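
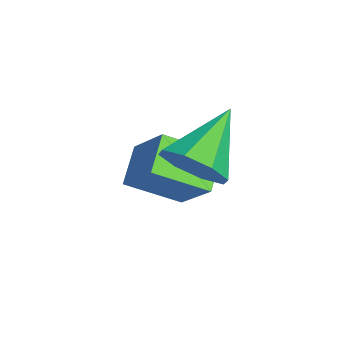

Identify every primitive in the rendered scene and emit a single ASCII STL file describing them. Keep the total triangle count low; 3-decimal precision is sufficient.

solid 
facet normal -0.473 -0.474 -0.743
outer loop
vertex -3.926 0.875 0.876
vertex -4.154 2.459 0.009
vertex -2.766 0.699 0.25
endloop
endfacet
facet normal 0.125 -0.870 0.476
outer loop
vertex -1.886 1.581 1.631
vertex -3.926 0.875 0.876
vertex -2.766 0.699 0.25
endloop
endfacet
facet normal -0.473 -0.474 -0.743
outer loop
vertex -2.766 0.699 0.25
vertex -4.154 2.459 0.009
vertex -2.994 2.283 -0.617
endloop
endfacet
facet normal 0.872 -0.132 -0.471
outer loop
vertex -2.994 2.283 -0.617
vertex -1.886 1.581 1.631
vertex -2.766 0.699 0.25
endloop
endfacet
facet normal -0.872 0.132 0.471
outer loop
vertex -3.926 0.875 0.876
vertex -3.274 3.341 1.39
vertex -4.154 2.459 0.009
endloop
endfacet
facet normal 0.125 -0.870 0.476
outer loop
vertex -3.046 1.757 2.257
vertex -3.926 0.875 0.876
vertex -1.886 1.581 1.631
endloop
endfacet
facet normal -0.872 0.132 0.471
outer loop
vertex -3.046 1.757 2.257
vertex -3.274 3.341 1.39
vertex -3.926 0.875 0.876
endloop
endfacet
facet normal -0.125 0.870 -0.476
outer loop
vertex -4.154 2.459 0.009
vertex -3.274 3.341 1.39
vertex -2.994 2.283 -0.617
endloop
endfacet
facet normal 0.872 -0.132 -0.471
outer loop
vertex -2.114 3.165 0.764
vertex -1.886 1.581 1.631
vertex -2.994 2.283 -0.617
endloop
endfacet
facet normal -0.125 0.870 -0.476
outer loop
vertex -2.994 2.283 -0.617
vertex -3.274 3.341 1.39
vertex -2.114 3.165 0.764
endloop
endfacet
facet normal 0.473 0.474 0.743
outer loop
vertex -2.114 3.165 0.764
vertex -3.046 1.757 2.257
vertex -1.886 1.581 1.631
endloop
endfacet
facet normal 0.473 0.474 0.743
outer loop
vertex -3.274 3.341 1.39
vertex -3.046 1.757 2.257
vertex -2.114 3.165 0.764
endloop
endfacet
facet normal 0.773 -0.388 -0.501
outer loop
vertex -0.492 2.602 3.674
vertex -0.986 2.778 2.776
vertex -0.328 3.32 3.372
endloop
endfacet
facet normal 0.228 0.333 0.915
outer loop
vertex -0.492 2.602 3.674
vertex -0.328 3.32 3.372
vertex -2.634 3.602 3.844
endloop
endfacet
facet normal 0.773 -0.387 -0.502
outer loop
vertex -0.328 3.32 3.372
vertex -0.986 2.778 2.776
vertex -0.55 3.721 2.721
endloop
endfacet
facet normal 0.200 0.863 0.463
outer loop
vertex -0.328 3.32 3.372
vertex -0.55 3.721 2.721
vertex -2.634 3.602 3.844
endloop
endfacet
facet normal 0.774 -0.387 -0.501
outer loop
vertex -0.55 3.721 2.721
vertex -0.986 2.778 2.776
vertex -1.027 3.569 2.102
endloop
endfacet
facet normal -0.131 0.981 -0.140
outer loop
vertex -0.55 3.721 2.721
vertex -1.027 3.569 2.102
vertex -2.634 3.602 3.844
endloop
endfacet
facet normal 0.774 -0.387 -0.501
outer loop
vertex -1.027 3.569 2.102
vertex -0.986 2.778 2.776
vertex -1.48 2.954 1.878
endloop
endfacet
facet normal -0.572 0.618 -0.539
outer loop
vertex -1.027 3.569 2.102
vertex -1.48 2.954 1.878
vertex -2.634 3.602 3.844
endloop
endfacet
facet normal 0.774 -0.387 -0.502
outer loop
vertex -1.48 2.954 1.878
vertex -0.986 2.778 2.776
vertex -1.643 2.236 2.18
endloop
endfacet
facet normal -0.864 -0.015 -0.502
outer loop
vertex -1.48 2.954 1.878
vertex -1.643 2.236 2.18
vertex -2.634 3.602 3.844
endloop
endfacet
facet normal 0.774 -0.386 -0.502
outer loop
vertex -1.643 2.236 2.18
vertex -0.986 2.778 2.776
vertex -1.421 1.835 2.831
endloop
endfacet
facet normal -0.837 -0.545 -0.051
outer loop
vertex -1.643 2.236 2.18
vertex -1.421 1.835 2.831
vertex -2.634 3.602 3.844
endloop
endfacet
facet normal 0.774 -0.386 -0.502
outer loop
vertex -1.421 1.835 2.831
vertex -0.986 2.778 2.776
vertex -0.944 1.987 3.45
endloop
endfacet
facet normal -0.505 -0.663 0.552
outer loop
vertex -1.421 1.835 2.831
vertex -0.944 1.987 3.45
vertex -2.634 3.602 3.844
endloop
endfacet
facet normal 0.774 -0.386 -0.502
outer loop
vertex -0.944 1.987 3.45
vertex -0.986 2.778 2.776
vertex -0.492 2.602 3.674
endloop
endfacet
facet normal -0.064 -0.299 0.952
outer loop
vertex -0.944 1.987 3.45
vertex -0.492 2.602 3.674
vertex -2.634 3.602 3.844
endloop
endfacet

endsolid


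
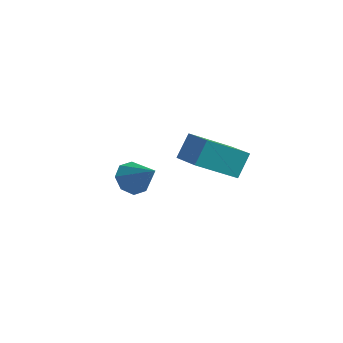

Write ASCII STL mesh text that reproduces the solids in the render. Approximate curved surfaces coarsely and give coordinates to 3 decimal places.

solid 
facet normal -0.613 -0.598 0.516
outer loop
vertex 1.057 -2.246 1.002
vertex -0.16 -1.424 0.508
vertex 0.96 -2.949 0.071
endloop
endfacet
facet normal 0.786 -0.530 0.319
outer loop
vertex 2.1 -1.836 -0.888
vertex 1.057 -2.246 1.002
vertex 0.96 -2.949 0.071
endloop
endfacet
facet normal -0.613 -0.598 0.516
outer loop
vertex 0.96 -2.949 0.071
vertex -0.16 -1.424 0.508
vertex -0.258 -2.126 -0.422
endloop
endfacet
facet normal -0.083 -0.600 -0.796
outer loop
vertex -0.258 -2.126 -0.422
vertex 2.1 -1.836 -0.888
vertex 0.96 -2.949 0.071
endloop
endfacet
facet normal 0.083 0.601 0.795
outer loop
vertex 1.057 -2.246 1.002
vertex 0.98 -0.311 -0.451
vertex -0.16 -1.424 0.508
endloop
endfacet
facet normal 0.785 -0.531 0.318
outer loop
vertex 2.198 -1.134 0.042
vertex 1.057 -2.246 1.002
vertex 2.1 -1.836 -0.888
endloop
endfacet
facet normal 0.084 0.600 0.795
outer loop
vertex 2.198 -1.134 0.042
vertex 0.98 -0.311 -0.451
vertex 1.057 -2.246 1.002
endloop
endfacet
facet normal -0.786 0.531 -0.318
outer loop
vertex -0.16 -1.424 0.508
vertex 0.98 -0.311 -0.451
vertex -0.258 -2.126 -0.422
endloop
endfacet
facet normal -0.083 -0.601 -0.795
outer loop
vertex 0.883 -1.014 -1.382
vertex 2.1 -1.836 -0.888
vertex -0.258 -2.126 -0.422
endloop
endfacet
facet normal -0.785 0.531 -0.319
outer loop
vertex -0.258 -2.126 -0.422
vertex 0.98 -0.311 -0.451
vertex 0.883 -1.014 -1.382
endloop
endfacet
facet normal 0.613 0.598 -0.516
outer loop
vertex 0.883 -1.014 -1.382
vertex 2.198 -1.134 0.042
vertex 2.1 -1.836 -0.888
endloop
endfacet
facet normal 0.613 0.598 -0.516
outer loop
vertex 0.98 -0.311 -0.451
vertex 2.198 -1.134 0.042
vertex 0.883 -1.014 -1.382
endloop
endfacet
facet normal -0.746 0.193 -0.637
outer loop
vertex -3.128 -0.43 -4.495
vertex -3.466 0.064 -3.95
vertex -2.93 0.155 -4.55
endloop
endfacet
facet normal 0.846 -0.326 -0.423
outer loop
vertex -3.128 -0.43 -4.495
vertex -2.93 0.155 -4.55
vertex -2.274 -0.244 -2.93
endloop
endfacet
facet normal -0.746 0.192 -0.637
outer loop
vertex -2.93 0.155 -4.55
vertex -3.466 0.064 -3.95
vertex -3.046 0.687 -4.254
endloop
endfacet
facet normal 0.895 0.349 -0.277
outer loop
vertex -2.93 0.155 -4.55
vertex -3.046 0.687 -4.254
vertex -2.274 -0.244 -2.93
endloop
endfacet
facet normal -0.746 0.192 -0.637
outer loop
vertex -3.046 0.687 -4.254
vertex -3.466 0.064 -3.95
vertex -3.408 0.854 -3.78
endloop
endfacet
facet normal 0.606 0.773 0.190
outer loop
vertex -3.046 0.687 -4.254
vertex -3.408 0.854 -3.78
vertex -2.274 -0.244 -2.93
endloop
endfacet
facet normal -0.746 0.192 -0.638
outer loop
vertex -3.408 0.854 -3.78
vertex -3.466 0.064 -3.95
vertex -3.805 0.559 -3.405
endloop
endfacet
facet normal 0.147 0.696 0.703
outer loop
vertex -3.408 0.854 -3.78
vertex -3.805 0.559 -3.405
vertex -2.274 -0.244 -2.93
endloop
endfacet
facet normal -0.745 0.192 -0.638
outer loop
vertex -3.805 0.559 -3.405
vertex -3.466 0.064 -3.95
vertex -4.003 -0.026 -3.35
endloop
endfacet
facet normal -0.213 0.163 0.963
outer loop
vertex -3.805 0.559 -3.405
vertex -4.003 -0.026 -3.35
vertex -2.274 -0.244 -2.93
endloop
endfacet
facet normal -0.745 0.194 -0.638
outer loop
vertex -4.003 -0.026 -3.35
vertex -3.466 0.064 -3.95
vertex -3.887 -0.558 -3.647
endloop
endfacet
facet normal -0.263 -0.513 0.817
outer loop
vertex -4.003 -0.026 -3.35
vertex -3.887 -0.558 -3.647
vertex -2.274 -0.244 -2.93
endloop
endfacet
facet normal -0.745 0.194 -0.638
outer loop
vertex -3.887 -0.558 -3.647
vertex -3.466 0.064 -3.95
vertex -3.525 -0.725 -4.121
endloop
endfacet
facet normal 0.027 -0.936 0.350
outer loop
vertex -3.887 -0.558 -3.647
vertex -3.525 -0.725 -4.121
vertex -2.274 -0.244 -2.93
endloop
endfacet
facet normal -0.745 0.194 -0.638
outer loop
vertex -3.525 -0.725 -4.121
vertex -3.466 0.064 -3.95
vertex -3.128 -0.43 -4.495
endloop
endfacet
facet normal 0.485 -0.859 -0.163
outer loop
vertex -3.525 -0.725 -4.121
vertex -3.128 -0.43 -4.495
vertex -2.274 -0.244 -2.93
endloop
endfacet

endsolid


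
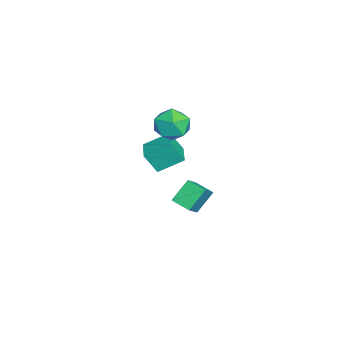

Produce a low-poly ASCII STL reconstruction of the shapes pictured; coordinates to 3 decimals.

solid 
facet normal -0.460 0.882 0.106
outer loop
vertex -4.045 1.955 2.32
vertex -4.758 1.474 3.229
vertex -3.664 2.011 3.511
endloop
endfacet
facet normal 0.213 0.970 -0.114
outer loop
vertex -4.045 1.955 2.32
vertex -3.664 2.011 3.511
vertex -2.848 1.726 2.606
endloop
endfacet
facet normal 0.293 0.619 -0.729
outer loop
vertex -4.045 1.955 2.32
vertex -2.848 1.726 2.606
vertex -3.438 1.013 1.764
endloop
endfacet
facet normal -0.332 0.312 -0.890
outer loop
vertex -4.045 1.955 2.32
vertex -3.438 1.013 1.764
vertex -4.618 0.857 2.149
endloop
endfacet
facet normal -0.797 0.474 -0.374
outer loop
vertex -4.045 1.955 2.32
vertex -4.618 0.857 2.149
vertex -4.758 1.474 3.229
endloop
endfacet
facet normal 0.644 0.670 0.369
outer loop
vertex -2.848 1.726 2.606
vertex -3.664 2.011 3.511
vertex -2.822 1.103 3.691
endloop
endfacet
facet normal -0.445 0.526 0.725
outer loop
vertex -3.664 2.011 3.511
vertex -4.758 1.474 3.229
vertex -4.002 0.947 4.076
endloop
endfacet
facet normal -0.990 -0.133 -0.052
outer loop
vertex -4.758 1.474 3.229
vertex -4.618 0.857 2.149
vertex -4.592 0.234 3.234
endloop
endfacet
facet normal -0.237 -0.396 -0.887
outer loop
vertex -4.618 0.857 2.149
vertex -3.438 1.013 1.764
vertex -3.776 -0.051 2.329
endloop
endfacet
facet normal 0.773 0.101 -0.627
outer loop
vertex -3.438 1.013 1.764
vertex -2.848 1.726 2.606
vertex -2.682 0.486 2.611
endloop
endfacet
facet normal 0.332 -0.312 0.890
outer loop
vertex -3.395 0.005 3.52
vertex -2.822 1.103 3.691
vertex -4.002 0.947 4.076
endloop
endfacet
facet normal -0.293 -0.619 0.729
outer loop
vertex -3.395 0.005 3.52
vertex -4.002 0.947 4.076
vertex -4.592 0.234 3.234
endloop
endfacet
facet normal -0.213 -0.970 0.114
outer loop
vertex -3.395 0.005 3.52
vertex -4.592 0.234 3.234
vertex -3.776 -0.051 2.329
endloop
endfacet
facet normal 0.460 -0.882 -0.106
outer loop
vertex -3.395 0.005 3.52
vertex -3.776 -0.051 2.329
vertex -2.682 0.486 2.611
endloop
endfacet
facet normal 0.797 -0.474 0.374
outer loop
vertex -3.395 0.005 3.52
vertex -2.682 0.486 2.611
vertex -2.822 1.103 3.691
endloop
endfacet
facet normal 0.237 0.396 0.887
outer loop
vertex -4.002 0.947 4.076
vertex -2.822 1.103 3.691
vertex -3.664 2.011 3.511
endloop
endfacet
facet normal -0.773 -0.101 0.627
outer loop
vertex -4.592 0.234 3.234
vertex -4.002 0.947 4.076
vertex -4.758 1.474 3.229
endloop
endfacet
facet normal -0.644 -0.670 -0.369
outer loop
vertex -3.776 -0.051 2.329
vertex -4.592 0.234 3.234
vertex -4.618 0.857 2.149
endloop
endfacet
facet normal 0.445 -0.526 -0.725
outer loop
vertex -2.682 0.486 2.611
vertex -3.776 -0.051 2.329
vertex -3.438 1.013 1.764
endloop
endfacet
facet normal 0.990 0.133 0.052
outer loop
vertex -2.822 1.103 3.691
vertex -2.682 0.486 2.611
vertex -2.848 1.726 2.606
endloop
endfacet
facet normal -0.989 -0.134 -0.056
outer loop
vertex -3.977 -0.714 0.926
vertex -4.235 0.808 1.833
vertex -4.008 0.06 -0.381
endloop
endfacet
facet normal 0.144 -0.850 -0.507
outer loop
vertex -2.445 0.272 -0.293
vertex -3.977 -0.714 0.926
vertex -4.008 0.06 -0.381
endloop
endfacet
facet normal -0.989 -0.134 -0.056
outer loop
vertex -4.008 0.06 -0.381
vertex -4.235 0.808 1.833
vertex -4.266 1.582 0.525
endloop
endfacet
facet normal -0.021 0.509 -0.861
outer loop
vertex -4.266 1.582 0.525
vertex -2.445 0.272 -0.293
vertex -4.008 0.06 -0.381
endloop
endfacet
facet normal 0.021 -0.509 0.860
outer loop
vertex -3.977 -0.714 0.926
vertex -2.672 1.02 1.921
vertex -4.235 0.808 1.833
endloop
endfacet
facet normal 0.144 -0.850 -0.506
outer loop
vertex -2.414 -0.502 1.015
vertex -3.977 -0.714 0.926
vertex -2.445 0.272 -0.293
endloop
endfacet
facet normal 0.020 -0.509 0.861
outer loop
vertex -2.414 -0.502 1.015
vertex -2.672 1.02 1.921
vertex -3.977 -0.714 0.926
endloop
endfacet
facet normal -0.144 0.850 0.506
outer loop
vertex -4.235 0.808 1.833
vertex -2.672 1.02 1.921
vertex -4.266 1.582 0.525
endloop
endfacet
facet normal -0.020 0.509 -0.860
outer loop
vertex -2.703 1.794 0.614
vertex -2.445 0.272 -0.293
vertex -4.266 1.582 0.525
endloop
endfacet
facet normal -0.144 0.850 0.507
outer loop
vertex -4.266 1.582 0.525
vertex -2.672 1.02 1.921
vertex -2.703 1.794 0.614
endloop
endfacet
facet normal 0.989 0.134 0.056
outer loop
vertex -2.703 1.794 0.614
vertex -2.414 -0.502 1.015
vertex -2.445 0.272 -0.293
endloop
endfacet
facet normal 0.989 0.134 0.056
outer loop
vertex -2.672 1.02 1.921
vertex -2.414 -0.502 1.015
vertex -2.703 1.794 0.614
endloop
endfacet
facet normal -0.486 -0.831 0.270
outer loop
vertex 3.933 1.646 2.052
vertex 3.173 2.455 3.177
vertex 2.794 1.984 1.041
endloop
endfacet
facet normal 0.480 -0.512 -0.712
outer loop
vertex 3.367 2.965 0.723
vertex 3.933 1.646 2.052
vertex 2.794 1.984 1.041
endloop
endfacet
facet normal -0.485 -0.832 0.270
outer loop
vertex 2.794 1.984 1.041
vertex 3.173 2.455 3.177
vertex 2.034 2.792 2.166
endloop
endfacet
facet normal -0.730 0.216 -0.648
outer loop
vertex 2.034 2.792 2.166
vertex 3.367 2.965 0.723
vertex 2.794 1.984 1.041
endloop
endfacet
facet normal 0.730 -0.216 0.648
outer loop
vertex 3.933 1.646 2.052
vertex 3.746 3.436 2.859
vertex 3.173 2.455 3.177
endloop
endfacet
facet normal 0.481 -0.511 -0.712
outer loop
vertex 4.506 2.628 1.734
vertex 3.933 1.646 2.052
vertex 3.367 2.965 0.723
endloop
endfacet
facet normal 0.730 -0.216 0.648
outer loop
vertex 4.506 2.628 1.734
vertex 3.746 3.436 2.859
vertex 3.933 1.646 2.052
endloop
endfacet
facet normal -0.481 0.512 0.712
outer loop
vertex 3.173 2.455 3.177
vertex 3.746 3.436 2.859
vertex 2.034 2.792 2.166
endloop
endfacet
facet normal -0.730 0.216 -0.648
outer loop
vertex 2.607 3.774 1.848
vertex 3.367 2.965 0.723
vertex 2.034 2.792 2.166
endloop
endfacet
facet normal -0.481 0.511 0.712
outer loop
vertex 2.034 2.792 2.166
vertex 3.746 3.436 2.859
vertex 2.607 3.774 1.848
endloop
endfacet
facet normal 0.486 0.831 -0.270
outer loop
vertex 2.607 3.774 1.848
vertex 4.506 2.628 1.734
vertex 3.367 2.965 0.723
endloop
endfacet
facet normal 0.486 0.832 -0.269
outer loop
vertex 3.746 3.436 2.859
vertex 4.506 2.628 1.734
vertex 2.607 3.774 1.848
endloop
endfacet

endsolid


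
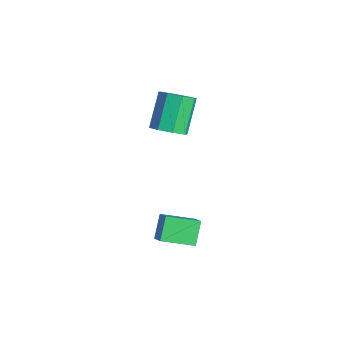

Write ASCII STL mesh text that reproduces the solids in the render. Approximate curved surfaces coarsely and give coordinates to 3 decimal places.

solid 
facet normal -0.531 0.416 0.738
outer loop
vertex 1.726 0.472 -2.212
vertex 2.53 0.475 -1.635
vertex 2.175 2.173 -2.847
endloop
endfacet
facet normal -0.813 -0.003 -0.583
outer loop
vertex 2.95 1.565 -3.925
vertex 1.726 0.472 -2.212
vertex 2.175 2.173 -2.847
endloop
endfacet
facet normal -0.530 0.416 0.739
outer loop
vertex 2.175 2.173 -2.847
vertex 2.53 0.475 -1.635
vertex 2.98 2.175 -2.27
endloop
endfacet
facet normal 0.241 0.909 -0.339
outer loop
vertex 2.98 2.175 -2.27
vertex 2.95 1.565 -3.925
vertex 2.175 2.173 -2.847
endloop
endfacet
facet normal -0.241 -0.909 0.340
outer loop
vertex 1.726 0.472 -2.212
vertex 3.305 -0.133 -2.713
vertex 2.53 0.475 -1.635
endloop
endfacet
facet normal -0.813 -0.002 -0.582
outer loop
vertex 2.5 -0.135 -3.29
vertex 1.726 0.472 -2.212
vertex 2.95 1.565 -3.925
endloop
endfacet
facet normal -0.241 -0.909 0.339
outer loop
vertex 2.5 -0.135 -3.29
vertex 3.305 -0.133 -2.713
vertex 1.726 0.472 -2.212
endloop
endfacet
facet normal 0.813 0.003 0.583
outer loop
vertex 2.53 0.475 -1.635
vertex 3.305 -0.133 -2.713
vertex 2.98 2.175 -2.27
endloop
endfacet
facet normal 0.240 0.909 -0.340
outer loop
vertex 3.754 1.568 -3.348
vertex 2.95 1.565 -3.925
vertex 2.98 2.175 -2.27
endloop
endfacet
facet normal 0.813 0.003 0.582
outer loop
vertex 2.98 2.175 -2.27
vertex 3.305 -0.133 -2.713
vertex 3.754 1.568 -3.348
endloop
endfacet
facet normal 0.531 -0.416 -0.738
outer loop
vertex 3.754 1.568 -3.348
vertex 2.5 -0.135 -3.29
vertex 2.95 1.565 -3.925
endloop
endfacet
facet normal 0.531 -0.416 -0.739
outer loop
vertex 3.305 -0.133 -2.713
vertex 2.5 -0.135 -3.29
vertex 3.754 1.568 -3.348
endloop
endfacet
facet normal 0.501 -0.434 -0.749
outer loop
vertex 0.333 2.383 2.36
vertex -0.458 1.803 2.167
vertex -0.147 2.701 1.855
endloop
endfacet
facet normal 0.597 0.800 -0.064
outer loop
vertex 0.333 2.383 2.36
vertex -0.147 2.701 1.855
vertex -0.771 3.338 4.007
endloop
endfacet
facet normal 0.597 0.800 -0.064
outer loop
vertex -0.771 3.338 4.007
vertex -0.147 2.701 1.855
vertex -1.25 3.655 3.502
endloop
endfacet
facet normal -0.502 0.434 0.748
outer loop
vertex -0.771 3.338 4.007
vertex -1.25 3.655 3.502
vertex -1.562 2.757 3.813
endloop
endfacet
facet normal 0.502 -0.434 -0.748
outer loop
vertex -0.147 2.701 1.855
vertex -0.458 1.803 2.167
vertex -0.809 2.492 1.532
endloop
endfacet
facet normal -0.021 0.859 -0.512
outer loop
vertex -0.147 2.701 1.855
vertex -0.809 2.492 1.532
vertex -1.25 3.655 3.502
endloop
endfacet
facet normal -0.021 0.859 -0.512
outer loop
vertex -1.25 3.655 3.502
vertex -0.809 2.492 1.532
vertex -1.912 3.446 3.179
endloop
endfacet
facet normal -0.502 0.434 0.748
outer loop
vertex -1.25 3.655 3.502
vertex -1.912 3.446 3.179
vertex -1.562 2.757 3.813
endloop
endfacet
facet normal 0.502 -0.434 -0.748
outer loop
vertex -0.809 2.492 1.532
vertex -0.458 1.803 2.167
vertex -1.265 1.88 1.581
endloop
endfacet
facet normal -0.627 0.414 -0.660
outer loop
vertex -0.809 2.492 1.532
vertex -1.265 1.88 1.581
vertex -1.912 3.446 3.179
endloop
endfacet
facet normal -0.626 0.415 -0.660
outer loop
vertex -1.912 3.446 3.179
vertex -1.265 1.88 1.581
vertex -2.369 2.834 3.228
endloop
endfacet
facet normal -0.501 0.434 0.749
outer loop
vertex -1.912 3.446 3.179
vertex -2.369 2.834 3.228
vertex -1.562 2.757 3.813
endloop
endfacet
facet normal 0.502 -0.434 -0.748
outer loop
vertex -1.265 1.88 1.581
vertex -0.458 1.803 2.167
vertex -1.249 1.222 1.973
endloop
endfacet
facet normal -0.865 -0.272 -0.422
outer loop
vertex -1.265 1.88 1.581
vertex -1.249 1.222 1.973
vertex -2.369 2.834 3.228
endloop
endfacet
facet normal -0.865 -0.273 -0.422
outer loop
vertex -2.369 2.834 3.228
vertex -1.249 1.222 1.973
vertex -2.353 2.177 3.62
endloop
endfacet
facet normal -0.501 0.434 0.748
outer loop
vertex -2.369 2.834 3.228
vertex -2.353 2.177 3.62
vertex -1.562 2.757 3.813
endloop
endfacet
facet normal 0.502 -0.434 -0.748
outer loop
vertex -1.249 1.222 1.973
vertex -0.458 1.803 2.167
vertex -0.77 0.905 2.478
endloop
endfacet
facet normal -0.597 -0.800 0.064
outer loop
vertex -1.249 1.222 1.973
vertex -0.77 0.905 2.478
vertex -2.353 2.177 3.62
endloop
endfacet
facet normal -0.597 -0.800 0.064
outer loop
vertex -2.353 2.177 3.62
vertex -0.77 0.905 2.478
vertex -1.873 1.859 4.125
endloop
endfacet
facet normal -0.501 0.434 0.749
outer loop
vertex -2.353 2.177 3.62
vertex -1.873 1.859 4.125
vertex -1.562 2.757 3.813
endloop
endfacet
facet normal 0.502 -0.434 -0.748
outer loop
vertex -0.77 0.905 2.478
vertex -0.458 1.803 2.167
vertex -0.108 1.114 2.801
endloop
endfacet
facet normal 0.021 -0.859 0.512
outer loop
vertex -0.77 0.905 2.478
vertex -0.108 1.114 2.801
vertex -1.873 1.859 4.125
endloop
endfacet
facet normal 0.021 -0.859 0.512
outer loop
vertex -1.873 1.859 4.125
vertex -0.108 1.114 2.801
vertex -1.211 2.068 4.448
endloop
endfacet
facet normal -0.502 0.434 0.748
outer loop
vertex -1.873 1.859 4.125
vertex -1.211 2.068 4.448
vertex -1.562 2.757 3.813
endloop
endfacet
facet normal 0.501 -0.434 -0.749
outer loop
vertex -0.108 1.114 2.801
vertex -0.458 1.803 2.167
vertex 0.349 1.726 2.752
endloop
endfacet
facet normal 0.626 -0.415 0.660
outer loop
vertex -0.108 1.114 2.801
vertex 0.349 1.726 2.752
vertex -1.211 2.068 4.448
endloop
endfacet
facet normal 0.627 -0.414 0.660
outer loop
vertex -1.211 2.068 4.448
vertex 0.349 1.726 2.752
vertex -0.755 2.68 4.399
endloop
endfacet
facet normal -0.502 0.434 0.748
outer loop
vertex -1.211 2.068 4.448
vertex -0.755 2.68 4.399
vertex -1.562 2.757 3.813
endloop
endfacet
facet normal 0.501 -0.434 -0.748
outer loop
vertex 0.349 1.726 2.752
vertex -0.458 1.803 2.167
vertex 0.333 2.383 2.36
endloop
endfacet
facet normal 0.865 0.273 0.422
outer loop
vertex 0.349 1.726 2.752
vertex 0.333 2.383 2.36
vertex -0.755 2.68 4.399
endloop
endfacet
facet normal 0.865 0.272 0.422
outer loop
vertex -0.755 2.68 4.399
vertex 0.333 2.383 2.36
vertex -0.771 3.338 4.007
endloop
endfacet
facet normal -0.502 0.434 0.748
outer loop
vertex -0.755 2.68 4.399
vertex -0.771 3.338 4.007
vertex -1.562 2.757 3.813
endloop
endfacet

endsolid


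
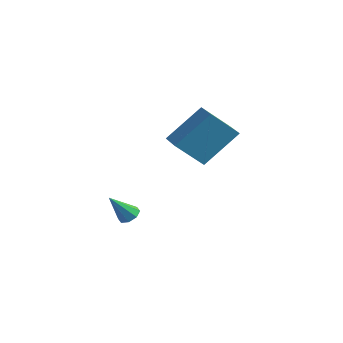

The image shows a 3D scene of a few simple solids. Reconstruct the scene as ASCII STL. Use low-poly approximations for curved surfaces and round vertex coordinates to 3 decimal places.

solid 
facet normal -0.880 0.474 -0.043
outer loop
vertex 1.578 2.055 4.012
vertex 2.157 3.03 2.912
vertex 0.963 0.78 2.558
endloop
endfacet
facet normal -0.367 -0.617 0.696
outer loop
vertex 1.983 0.23 2.608
vertex 1.578 2.055 4.012
vertex 0.963 0.78 2.558
endloop
endfacet
facet normal -0.880 0.474 -0.043
outer loop
vertex 0.963 0.78 2.558
vertex 2.157 3.03 2.912
vertex 1.541 1.755 1.458
endloop
endfacet
facet normal -0.304 -0.628 -0.716
outer loop
vertex 1.541 1.755 1.458
vertex 1.983 0.23 2.608
vertex 0.963 0.78 2.558
endloop
endfacet
facet normal 0.304 0.628 0.716
outer loop
vertex 1.578 2.055 4.012
vertex 3.177 2.48 2.962
vertex 2.157 3.03 2.912
endloop
endfacet
facet normal -0.367 -0.617 0.696
outer loop
vertex 2.599 1.505 4.062
vertex 1.578 2.055 4.012
vertex 1.983 0.23 2.608
endloop
endfacet
facet normal 0.303 0.628 0.716
outer loop
vertex 2.599 1.505 4.062
vertex 3.177 2.48 2.962
vertex 1.578 2.055 4.012
endloop
endfacet
facet normal 0.367 0.617 -0.696
outer loop
vertex 2.157 3.03 2.912
vertex 3.177 2.48 2.962
vertex 1.541 1.755 1.458
endloop
endfacet
facet normal -0.303 -0.628 -0.716
outer loop
vertex 2.562 1.205 1.508
vertex 1.983 0.23 2.608
vertex 1.541 1.755 1.458
endloop
endfacet
facet normal 0.367 0.617 -0.696
outer loop
vertex 1.541 1.755 1.458
vertex 3.177 2.48 2.962
vertex 2.562 1.205 1.508
endloop
endfacet
facet normal 0.880 -0.474 0.043
outer loop
vertex 2.562 1.205 1.508
vertex 2.599 1.505 4.062
vertex 1.983 0.23 2.608
endloop
endfacet
facet normal 0.880 -0.473 0.043
outer loop
vertex 3.177 2.48 2.962
vertex 2.599 1.505 4.062
vertex 2.562 1.205 1.508
endloop
endfacet
facet normal 0.177 0.588 -0.789
outer loop
vertex -0.597 0.286 -2.233
vertex -0.936 0.624 -2.057
vertex -0.434 0.552 -1.998
endloop
endfacet
facet normal 0.789 -0.600 0.131
outer loop
vertex -0.597 0.286 -2.233
vertex -0.434 0.552 -1.998
vertex -1.184 -0.204 -0.943
endloop
endfacet
facet normal 0.177 0.587 -0.790
outer loop
vertex -0.434 0.552 -1.998
vertex -0.936 0.624 -2.057
vertex -0.565 0.861 -1.798
endloop
endfacet
facet normal 0.822 -0.020 0.570
outer loop
vertex -0.434 0.552 -1.998
vertex -0.565 0.861 -1.798
vertex -1.184 -0.204 -0.943
endloop
endfacet
facet normal 0.176 0.588 -0.790
outer loop
vertex -0.565 0.861 -1.798
vertex -0.936 0.624 -2.057
vertex -0.913 1.031 -1.749
endloop
endfacet
facet normal 0.340 0.460 0.820
outer loop
vertex -0.565 0.861 -1.798
vertex -0.913 1.031 -1.749
vertex -1.184 -0.204 -0.943
endloop
endfacet
facet normal 0.176 0.588 -0.790
outer loop
vertex -0.913 1.031 -1.749
vertex -0.936 0.624 -2.057
vertex -1.274 0.963 -1.88
endloop
endfacet
facet normal -0.374 0.563 0.737
outer loop
vertex -0.913 1.031 -1.749
vertex -1.274 0.963 -1.88
vertex -1.184 -0.204 -0.943
endloop
endfacet
facet normal 0.177 0.588 -0.789
outer loop
vertex -1.274 0.963 -1.88
vertex -0.936 0.624 -2.057
vertex -1.437 0.697 -2.115
endloop
endfacet
facet normal -0.901 0.227 0.369
outer loop
vertex -1.274 0.963 -1.88
vertex -1.437 0.697 -2.115
vertex -1.184 -0.204 -0.943
endloop
endfacet
facet normal 0.177 0.587 -0.790
outer loop
vertex -1.437 0.697 -2.115
vertex -0.936 0.624 -2.057
vertex -1.306 0.388 -2.315
endloop
endfacet
facet normal -0.934 -0.351 -0.069
outer loop
vertex -1.437 0.697 -2.115
vertex -1.306 0.388 -2.315
vertex -1.184 -0.204 -0.943
endloop
endfacet
facet normal 0.176 0.588 -0.790
outer loop
vertex -1.306 0.388 -2.315
vertex -0.936 0.624 -2.057
vertex -0.958 0.218 -2.364
endloop
endfacet
facet normal -0.452 -0.833 -0.319
outer loop
vertex -1.306 0.388 -2.315
vertex -0.958 0.218 -2.364
vertex -1.184 -0.204 -0.943
endloop
endfacet
facet normal 0.176 0.588 -0.790
outer loop
vertex -0.958 0.218 -2.364
vertex -0.936 0.624 -2.057
vertex -0.597 0.286 -2.233
endloop
endfacet
facet normal 0.262 -0.936 -0.236
outer loop
vertex -0.958 0.218 -2.364
vertex -0.597 0.286 -2.233
vertex -1.184 -0.204 -0.943
endloop
endfacet

endsolid


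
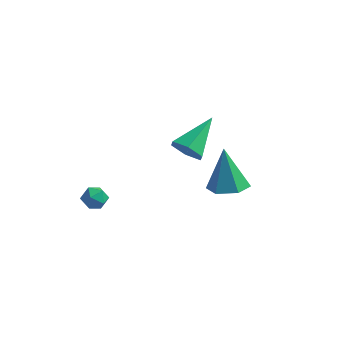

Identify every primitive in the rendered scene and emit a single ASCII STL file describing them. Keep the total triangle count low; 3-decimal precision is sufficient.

solid 
facet normal 0.204 -0.265 -0.942
outer loop
vertex 2.582 -2.364 0.572
vertex 1.919 -1.733 0.251
vertex 2.839 -1.45 0.371
endloop
endfacet
facet normal 0.803 -0.096 0.589
outer loop
vertex 2.582 -2.364 0.572
vertex 2.839 -1.45 0.371
vertex 1.481 -1.167 2.269
endloop
endfacet
facet normal 0.204 -0.263 -0.943
outer loop
vertex 2.839 -1.45 0.371
vertex 1.919 -1.733 0.251
vertex 2.175 -0.819 0.051
endloop
endfacet
facet normal 0.577 0.760 0.300
outer loop
vertex 2.839 -1.45 0.371
vertex 2.175 -0.819 0.051
vertex 1.481 -1.167 2.269
endloop
endfacet
facet normal 0.204 -0.263 -0.943
outer loop
vertex 2.175 -0.819 0.051
vertex 1.919 -1.733 0.251
vertex 1.255 -1.102 -0.069
endloop
endfacet
facet normal -0.300 0.952 0.055
outer loop
vertex 2.175 -0.819 0.051
vertex 1.255 -1.102 -0.069
vertex 1.481 -1.167 2.269
endloop
endfacet
facet normal 0.203 -0.264 -0.943
outer loop
vertex 1.255 -1.102 -0.069
vertex 1.919 -1.733 0.251
vertex 0.999 -2.016 0.132
endloop
endfacet
facet normal -0.952 0.289 0.100
outer loop
vertex 1.255 -1.102 -0.069
vertex 0.999 -2.016 0.132
vertex 1.481 -1.167 2.269
endloop
endfacet
facet normal 0.203 -0.264 -0.943
outer loop
vertex 0.999 -2.016 0.132
vertex 1.919 -1.733 0.251
vertex 1.662 -2.647 0.452
endloop
endfacet
facet normal -0.727 -0.566 0.389
outer loop
vertex 0.999 -2.016 0.132
vertex 1.662 -2.647 0.452
vertex 1.481 -1.167 2.269
endloop
endfacet
facet normal 0.204 -0.265 -0.942
outer loop
vertex 1.662 -2.647 0.452
vertex 1.919 -1.733 0.251
vertex 2.582 -2.364 0.572
endloop
endfacet
facet normal 0.151 -0.759 0.633
outer loop
vertex 1.662 -2.647 0.452
vertex 2.582 -2.364 0.572
vertex 1.481 -1.167 2.269
endloop
endfacet
facet normal -0.572 0.664 0.482
outer loop
vertex -4.528 -2.33 -1.615
vertex -4.298 -2.566 -1.017
vertex -3.97 -2.055 -1.332
endloop
endfacet
facet normal -0.372 0.915 -0.155
outer loop
vertex -4.528 -2.33 -1.615
vertex -3.97 -2.055 -1.332
vertex -3.987 -2.176 -2.004
endloop
endfacet
facet normal -0.601 0.459 -0.654
outer loop
vertex -4.528 -2.33 -1.615
vertex -3.987 -2.176 -2.004
vertex -4.325 -2.762 -2.105
endloop
endfacet
facet normal -0.943 -0.074 -0.325
outer loop
vertex -4.528 -2.33 -1.615
vertex -4.325 -2.762 -2.105
vertex -4.517 -3.002 -1.494
endloop
endfacet
facet normal -0.925 0.053 0.377
outer loop
vertex -4.528 -2.33 -1.615
vertex -4.517 -3.002 -1.494
vertex -4.298 -2.566 -1.017
endloop
endfacet
facet normal 0.343 0.923 -0.175
outer loop
vertex -3.987 -2.176 -2.004
vertex -3.97 -2.055 -1.332
vertex -3.423 -2.318 -1.646
endloop
endfacet
facet normal 0.016 0.517 0.856
outer loop
vertex -3.97 -2.055 -1.332
vertex -4.298 -2.566 -1.017
vertex -3.615 -2.558 -1.035
endloop
endfacet
facet normal -0.554 -0.472 0.686
outer loop
vertex -4.298 -2.566 -1.017
vertex -4.517 -3.002 -1.494
vertex -3.953 -3.144 -1.136
endloop
endfacet
facet normal -0.583 -0.677 -0.449
outer loop
vertex -4.517 -3.002 -1.494
vertex -4.325 -2.762 -2.105
vertex -3.97 -3.265 -1.808
endloop
endfacet
facet normal -0.028 0.185 -0.982
outer loop
vertex -4.325 -2.762 -2.105
vertex -3.987 -2.176 -2.004
vertex -3.642 -2.754 -2.123
endloop
endfacet
facet normal 0.943 0.074 0.325
outer loop
vertex -3.412 -2.99 -1.525
vertex -3.423 -2.318 -1.646
vertex -3.615 -2.558 -1.035
endloop
endfacet
facet normal 0.601 -0.459 0.654
outer loop
vertex -3.412 -2.99 -1.525
vertex -3.615 -2.558 -1.035
vertex -3.953 -3.144 -1.136
endloop
endfacet
facet normal 0.372 -0.915 0.155
outer loop
vertex -3.412 -2.99 -1.525
vertex -3.953 -3.144 -1.136
vertex -3.97 -3.265 -1.808
endloop
endfacet
facet normal 0.572 -0.664 -0.482
outer loop
vertex -3.412 -2.99 -1.525
vertex -3.97 -3.265 -1.808
vertex -3.642 -2.754 -2.123
endloop
endfacet
facet normal 0.925 -0.053 -0.377
outer loop
vertex -3.412 -2.99 -1.525
vertex -3.642 -2.754 -2.123
vertex -3.423 -2.318 -1.646
endloop
endfacet
facet normal 0.583 0.677 0.449
outer loop
vertex -3.615 -2.558 -1.035
vertex -3.423 -2.318 -1.646
vertex -3.97 -2.055 -1.332
endloop
endfacet
facet normal 0.028 -0.185 0.982
outer loop
vertex -3.953 -3.144 -1.136
vertex -3.615 -2.558 -1.035
vertex -4.298 -2.566 -1.017
endloop
endfacet
facet normal -0.343 -0.923 0.175
outer loop
vertex -3.97 -3.265 -1.808
vertex -3.953 -3.144 -1.136
vertex -4.517 -3.002 -1.494
endloop
endfacet
facet normal -0.016 -0.517 -0.856
outer loop
vertex -3.642 -2.754 -2.123
vertex -3.97 -3.265 -1.808
vertex -4.325 -2.762 -2.105
endloop
endfacet
facet normal 0.554 0.472 -0.686
outer loop
vertex -3.423 -2.318 -1.646
vertex -3.642 -2.754 -2.123
vertex -3.987 -2.176 -2.004
endloop
endfacet
facet normal -0.242 -0.833 -0.498
outer loop
vertex -0.011 0.037 0.131
vertex -0.594 -0.168 0.757
vertex -0.842 0.317 0.067
endloop
endfacet
facet normal 0.287 0.702 -0.652
outer loop
vertex -0.011 0.037 0.131
vertex -0.842 0.317 0.067
vertex -0.066 1.648 1.843
endloop
endfacet
facet normal -0.243 -0.833 -0.498
outer loop
vertex -0.842 0.317 0.067
vertex -0.594 -0.168 0.757
vertex -1.426 0.113 0.693
endloop
endfacet
facet normal -0.588 0.749 -0.305
outer loop
vertex -0.842 0.317 0.067
vertex -1.426 0.113 0.693
vertex -0.066 1.648 1.843
endloop
endfacet
facet normal -0.243 -0.832 -0.498
outer loop
vertex -1.426 0.113 0.693
vertex -0.594 -0.168 0.757
vertex -1.177 -0.373 1.384
endloop
endfacet
facet normal -0.796 0.321 0.513
outer loop
vertex -1.426 0.113 0.693
vertex -1.177 -0.373 1.384
vertex -0.066 1.648 1.843
endloop
endfacet
facet normal -0.242 -0.833 -0.497
outer loop
vertex -1.177 -0.373 1.384
vertex -0.594 -0.168 0.757
vertex -0.345 -0.653 1.448
endloop
endfacet
facet normal -0.127 -0.153 0.980
outer loop
vertex -1.177 -0.373 1.384
vertex -0.345 -0.653 1.448
vertex -0.066 1.648 1.843
endloop
endfacet
facet normal -0.241 -0.833 -0.498
outer loop
vertex -0.345 -0.653 1.448
vertex -0.594 -0.168 0.757
vertex 0.238 -0.448 0.822
endloop
endfacet
facet normal 0.749 -0.199 0.632
outer loop
vertex -0.345 -0.653 1.448
vertex 0.238 -0.448 0.822
vertex -0.066 1.648 1.843
endloop
endfacet
facet normal -0.241 -0.833 -0.498
outer loop
vertex 0.238 -0.448 0.822
vertex -0.594 -0.168 0.757
vertex -0.011 0.037 0.131
endloop
endfacet
facet normal 0.956 0.228 -0.184
outer loop
vertex 0.238 -0.448 0.822
vertex -0.011 0.037 0.131
vertex -0.066 1.648 1.843
endloop
endfacet

endsolid


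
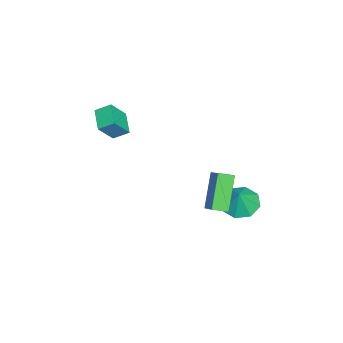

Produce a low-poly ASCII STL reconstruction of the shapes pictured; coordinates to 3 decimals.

solid 
facet normal -0.628 0.039 0.777
outer loop
vertex 1.987 2.904 1.517
vertex 1.729 3.653 1.271
vertex 1.223 2.447 0.922
endloop
endfacet
facet normal 0.310 -0.904 0.296
outer loop
vertex 2.511 2.367 -0.671
vertex 1.987 2.904 1.517
vertex 1.223 2.447 0.922
endloop
endfacet
facet normal -0.629 0.039 0.776
outer loop
vertex 1.223 2.447 0.922
vertex 1.729 3.653 1.271
vertex 0.966 3.196 0.676
endloop
endfacet
facet normal -0.713 -0.427 -0.555
outer loop
vertex 0.966 3.196 0.676
vertex 2.511 2.367 -0.671
vertex 1.223 2.447 0.922
endloop
endfacet
facet normal 0.713 0.428 0.555
outer loop
vertex 1.987 2.904 1.517
vertex 3.017 3.573 -0.322
vertex 1.729 3.653 1.271
endloop
endfacet
facet normal 0.310 -0.903 0.296
outer loop
vertex 3.274 2.824 -0.076
vertex 1.987 2.904 1.517
vertex 2.511 2.367 -0.671
endloop
endfacet
facet normal 0.714 0.427 0.555
outer loop
vertex 3.274 2.824 -0.076
vertex 3.017 3.573 -0.322
vertex 1.987 2.904 1.517
endloop
endfacet
facet normal -0.310 0.903 -0.296
outer loop
vertex 1.729 3.653 1.271
vertex 3.017 3.573 -0.322
vertex 0.966 3.196 0.676
endloop
endfacet
facet normal -0.713 -0.428 -0.555
outer loop
vertex 2.253 3.116 -0.917
vertex 2.511 2.367 -0.671
vertex 0.966 3.196 0.676
endloop
endfacet
facet normal -0.310 0.904 -0.296
outer loop
vertex 0.966 3.196 0.676
vertex 3.017 3.573 -0.322
vertex 2.253 3.116 -0.917
endloop
endfacet
facet normal 0.629 -0.039 -0.777
outer loop
vertex 2.253 3.116 -0.917
vertex 3.274 2.824 -0.076
vertex 2.511 2.367 -0.671
endloop
endfacet
facet normal 0.629 -0.039 -0.777
outer loop
vertex 3.017 3.573 -0.322
vertex 3.274 2.824 -0.076
vertex 2.253 3.116 -0.917
endloop
endfacet
facet normal -0.876 -0.311 0.369
outer loop
vertex 0.769 -3.165 4.299
vertex 0.687 -2.393 4.756
vertex 0.12 -2.602 3.232
endloop
endfacet
facet normal 0.091 -0.857 -0.507
outer loop
vertex 1.233 -2.207 2.764
vertex 0.769 -3.165 4.299
vertex 0.12 -2.602 3.232
endloop
endfacet
facet normal -0.876 -0.311 0.369
outer loop
vertex 0.12 -2.602 3.232
vertex 0.687 -2.393 4.756
vertex 0.038 -1.83 3.688
endloop
endfacet
facet normal -0.473 0.410 -0.780
outer loop
vertex 0.038 -1.83 3.688
vertex 1.233 -2.207 2.764
vertex 0.12 -2.602 3.232
endloop
endfacet
facet normal 0.473 -0.411 0.779
outer loop
vertex 0.769 -3.165 4.299
vertex 1.8 -1.998 4.288
vertex 0.687 -2.393 4.756
endloop
endfacet
facet normal 0.091 -0.857 -0.507
outer loop
vertex 1.882 -2.77 3.832
vertex 0.769 -3.165 4.299
vertex 1.233 -2.207 2.764
endloop
endfacet
facet normal 0.473 -0.410 0.780
outer loop
vertex 1.882 -2.77 3.832
vertex 1.8 -1.998 4.288
vertex 0.769 -3.165 4.299
endloop
endfacet
facet normal -0.091 0.857 0.507
outer loop
vertex 0.687 -2.393 4.756
vertex 1.8 -1.998 4.288
vertex 0.038 -1.83 3.688
endloop
endfacet
facet normal -0.473 0.411 -0.779
outer loop
vertex 1.151 -1.435 3.221
vertex 1.233 -2.207 2.764
vertex 0.038 -1.83 3.688
endloop
endfacet
facet normal -0.091 0.857 0.508
outer loop
vertex 0.038 -1.83 3.688
vertex 1.8 -1.998 4.288
vertex 1.151 -1.435 3.221
endloop
endfacet
facet normal 0.876 0.311 -0.368
outer loop
vertex 1.151 -1.435 3.221
vertex 1.882 -2.77 3.832
vertex 1.233 -2.207 2.764
endloop
endfacet
facet normal 0.876 0.311 -0.369
outer loop
vertex 1.8 -1.998 4.288
vertex 1.882 -2.77 3.832
vertex 1.151 -1.435 3.221
endloop
endfacet
facet normal -0.475 -0.011 -0.880
outer loop
vertex -0.128 2.817 -2.992
vertex -0.679 3.613 -2.704
vertex 0.203 3.49 -3.179
endloop
endfacet
facet normal 0.900 -0.389 0.195
outer loop
vertex -0.128 2.817 -2.992
vertex 0.203 3.49 -3.179
vertex -0.081 3.627 -1.596
endloop
endfacet
facet normal -0.475 -0.011 -0.880
outer loop
vertex 0.203 3.49 -3.179
vertex -0.679 3.613 -2.704
vertex 0.018 4.235 -3.088
endloop
endfacet
facet normal 0.963 0.220 0.154
outer loop
vertex 0.203 3.49 -3.179
vertex 0.018 4.235 -3.088
vertex -0.081 3.627 -1.596
endloop
endfacet
facet normal -0.475 -0.011 -0.880
outer loop
vertex 0.018 4.235 -3.088
vertex -0.679 3.613 -2.704
vertex -0.576 4.616 -2.772
endloop
endfacet
facet normal 0.628 0.706 0.329
outer loop
vertex 0.018 4.235 -3.088
vertex -0.576 4.616 -2.772
vertex -0.081 3.627 -1.596
endloop
endfacet
facet normal -0.475 -0.011 -0.880
outer loop
vertex -0.576 4.616 -2.772
vertex -0.679 3.613 -2.704
vertex -1.231 4.409 -2.416
endloop
endfacet
facet normal 0.090 0.781 0.619
outer loop
vertex -0.576 4.616 -2.772
vertex -1.231 4.409 -2.416
vertex -0.081 3.627 -1.596
endloop
endfacet
facet normal -0.475 -0.011 -0.880
outer loop
vertex -1.231 4.409 -2.416
vertex -0.679 3.613 -2.704
vertex -1.562 3.736 -2.229
endloop
endfacet
facet normal -0.335 0.402 0.852
outer loop
vertex -1.231 4.409 -2.416
vertex -1.562 3.736 -2.229
vertex -0.081 3.627 -1.596
endloop
endfacet
facet normal -0.475 -0.011 -0.880
outer loop
vertex -1.562 3.736 -2.229
vertex -0.679 3.613 -2.704
vertex -1.376 2.991 -2.32
endloop
endfacet
facet normal -0.397 -0.208 0.894
outer loop
vertex -1.562 3.736 -2.229
vertex -1.376 2.991 -2.32
vertex -0.081 3.627 -1.596
endloop
endfacet
facet normal -0.475 -0.011 -0.880
outer loop
vertex -1.376 2.991 -2.32
vertex -0.679 3.613 -2.704
vertex -0.782 2.611 -2.636
endloop
endfacet
facet normal -0.061 -0.693 0.718
outer loop
vertex -1.376 2.991 -2.32
vertex -0.782 2.611 -2.636
vertex -0.081 3.627 -1.596
endloop
endfacet
facet normal -0.475 -0.011 -0.880
outer loop
vertex -0.782 2.611 -2.636
vertex -0.679 3.613 -2.704
vertex -0.128 2.817 -2.992
endloop
endfacet
facet normal 0.476 -0.768 0.429
outer loop
vertex -0.782 2.611 -2.636
vertex -0.128 2.817 -2.992
vertex -0.081 3.627 -1.596
endloop
endfacet

endsolid


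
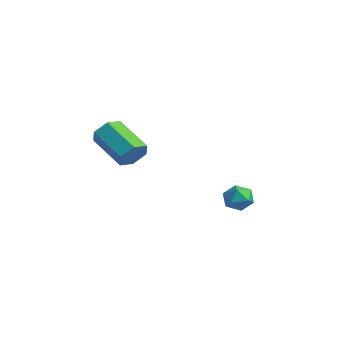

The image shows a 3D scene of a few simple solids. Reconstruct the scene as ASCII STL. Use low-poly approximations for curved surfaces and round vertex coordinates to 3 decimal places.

solid 
facet normal -0.347 0.699 0.625
outer loop
vertex 0.167 3.365 -3.757
vertex 0.15 2.87 -3.213
vertex 0.756 3.272 -3.326
endloop
endfacet
facet normal 0.068 0.990 0.121
outer loop
vertex 0.167 3.365 -3.757
vertex 0.756 3.272 -3.326
vertex 0.841 3.355 -4.053
endloop
endfacet
facet normal -0.213 0.831 -0.513
outer loop
vertex 0.167 3.365 -3.757
vertex 0.841 3.355 -4.053
vertex 0.287 3.006 -4.388
endloop
endfacet
facet normal -0.801 0.442 -0.404
outer loop
vertex 0.167 3.365 -3.757
vertex 0.287 3.006 -4.388
vertex -0.14 2.706 -3.869
endloop
endfacet
facet normal -0.883 0.360 0.300
outer loop
vertex 0.167 3.365 -3.757
vertex -0.14 2.706 -3.869
vertex 0.15 2.87 -3.213
endloop
endfacet
facet normal 0.712 0.683 0.161
outer loop
vertex 0.841 3.355 -4.053
vertex 0.756 3.272 -3.326
vertex 1.24 2.854 -3.691
endloop
endfacet
facet normal 0.041 0.213 0.976
outer loop
vertex 0.756 3.272 -3.326
vertex 0.15 2.87 -3.213
vertex 0.813 2.554 -3.172
endloop
endfacet
facet normal -0.828 -0.335 0.450
outer loop
vertex 0.15 2.87 -3.213
vertex -0.14 2.706 -3.869
vertex 0.259 2.205 -3.507
endloop
endfacet
facet normal -0.695 -0.203 -0.689
outer loop
vertex -0.14 2.706 -3.869
vertex 0.287 3.006 -4.388
vertex 0.344 2.288 -4.234
endloop
endfacet
facet normal 0.257 0.426 -0.868
outer loop
vertex 0.287 3.006 -4.388
vertex 0.841 3.355 -4.053
vertex 0.95 2.69 -4.347
endloop
endfacet
facet normal 0.801 -0.442 0.404
outer loop
vertex 0.933 2.195 -3.803
vertex 1.24 2.854 -3.691
vertex 0.813 2.554 -3.172
endloop
endfacet
facet normal 0.213 -0.831 0.513
outer loop
vertex 0.933 2.195 -3.803
vertex 0.813 2.554 -3.172
vertex 0.259 2.205 -3.507
endloop
endfacet
facet normal -0.068 -0.990 -0.121
outer loop
vertex 0.933 2.195 -3.803
vertex 0.259 2.205 -3.507
vertex 0.344 2.288 -4.234
endloop
endfacet
facet normal 0.347 -0.699 -0.625
outer loop
vertex 0.933 2.195 -3.803
vertex 0.344 2.288 -4.234
vertex 0.95 2.69 -4.347
endloop
endfacet
facet normal 0.883 -0.360 -0.300
outer loop
vertex 0.933 2.195 -3.803
vertex 0.95 2.69 -4.347
vertex 1.24 2.854 -3.691
endloop
endfacet
facet normal 0.695 0.203 0.689
outer loop
vertex 0.813 2.554 -3.172
vertex 1.24 2.854 -3.691
vertex 0.756 3.272 -3.326
endloop
endfacet
facet normal -0.257 -0.426 0.868
outer loop
vertex 0.259 2.205 -3.507
vertex 0.813 2.554 -3.172
vertex 0.15 2.87 -3.213
endloop
endfacet
facet normal -0.712 -0.683 -0.161
outer loop
vertex 0.344 2.288 -4.234
vertex 0.259 2.205 -3.507
vertex -0.14 2.706 -3.869
endloop
endfacet
facet normal -0.041 -0.213 -0.976
outer loop
vertex 0.95 2.69 -4.347
vertex 0.344 2.288 -4.234
vertex 0.287 3.006 -4.388
endloop
endfacet
facet normal 0.828 0.335 -0.450
outer loop
vertex 1.24 2.854 -3.691
vertex 0.95 2.69 -4.347
vertex 0.841 3.355 -4.053
endloop
endfacet
facet normal 0.853 0.195 -0.484
outer loop
vertex 1.491 -2.559 0.376
vertex 1.112 -2.397 -0.226
vertex 1.268 -1.874 0.259
endloop
endfacet
facet normal 0.424 0.285 0.860
outer loop
vertex 1.491 -2.559 0.376
vertex 1.268 -1.874 0.259
vertex -0.112 -2.925 1.288
endloop
endfacet
facet normal 0.424 0.285 0.860
outer loop
vertex -0.112 -2.925 1.288
vertex 1.268 -1.874 0.259
vertex -0.335 -2.24 1.171
endloop
endfacet
facet normal -0.852 -0.195 0.486
outer loop
vertex -0.112 -2.925 1.288
vertex -0.335 -2.24 1.171
vertex -0.492 -2.763 0.686
endloop
endfacet
facet normal 0.852 0.196 -0.485
outer loop
vertex 1.268 -1.874 0.259
vertex 1.112 -2.397 -0.226
vertex 0.888 -1.712 -0.343
endloop
endfacet
facet normal -0.053 0.955 0.290
outer loop
vertex 1.268 -1.874 0.259
vertex 0.888 -1.712 -0.343
vertex -0.335 -2.24 1.171
endloop
endfacet
facet normal -0.053 0.955 0.290
outer loop
vertex -0.335 -2.24 1.171
vertex 0.888 -1.712 -0.343
vertex -0.715 -2.078 0.568
endloop
endfacet
facet normal -0.853 -0.194 0.485
outer loop
vertex -0.335 -2.24 1.171
vertex -0.715 -2.078 0.568
vertex -0.492 -2.763 0.686
endloop
endfacet
facet normal 0.852 0.196 -0.485
outer loop
vertex 0.888 -1.712 -0.343
vertex 1.112 -2.397 -0.226
vertex 0.732 -2.235 -0.828
endloop
endfacet
facet normal -0.476 0.670 -0.569
outer loop
vertex 0.888 -1.712 -0.343
vertex 0.732 -2.235 -0.828
vertex -0.715 -2.078 0.568
endloop
endfacet
facet normal -0.477 0.669 -0.570
outer loop
vertex -0.715 -2.078 0.568
vertex 0.732 -2.235 -0.828
vertex -0.871 -2.601 0.084
endloop
endfacet
facet normal -0.853 -0.194 0.485
outer loop
vertex -0.715 -2.078 0.568
vertex -0.871 -2.601 0.084
vertex -0.492 -2.763 0.686
endloop
endfacet
facet normal 0.852 0.195 -0.486
outer loop
vertex 0.732 -2.235 -0.828
vertex 1.112 -2.397 -0.226
vertex 0.955 -2.92 -0.711
endloop
endfacet
facet normal -0.424 -0.285 -0.860
outer loop
vertex 0.732 -2.235 -0.828
vertex 0.955 -2.92 -0.711
vertex -0.871 -2.601 0.084
endloop
endfacet
facet normal -0.424 -0.285 -0.860
outer loop
vertex -0.871 -2.601 0.084
vertex 0.955 -2.92 -0.711
vertex -0.648 -3.286 0.201
endloop
endfacet
facet normal -0.853 -0.195 0.484
outer loop
vertex -0.871 -2.601 0.084
vertex -0.648 -3.286 0.201
vertex -0.492 -2.763 0.686
endloop
endfacet
facet normal 0.853 0.194 -0.485
outer loop
vertex 0.955 -2.92 -0.711
vertex 1.112 -2.397 -0.226
vertex 1.335 -3.082 -0.108
endloop
endfacet
facet normal 0.053 -0.956 -0.290
outer loop
vertex 0.955 -2.92 -0.711
vertex 1.335 -3.082 -0.108
vertex -0.648 -3.286 0.201
endloop
endfacet
facet normal 0.053 -0.955 -0.291
outer loop
vertex -0.648 -3.286 0.201
vertex 1.335 -3.082 -0.108
vertex -0.268 -3.448 0.803
endloop
endfacet
facet normal -0.852 -0.196 0.485
outer loop
vertex -0.648 -3.286 0.201
vertex -0.268 -3.448 0.803
vertex -0.492 -2.763 0.686
endloop
endfacet
facet normal 0.853 0.194 -0.485
outer loop
vertex 1.335 -3.082 -0.108
vertex 1.112 -2.397 -0.226
vertex 1.491 -2.559 0.376
endloop
endfacet
facet normal 0.477 -0.669 0.570
outer loop
vertex 1.335 -3.082 -0.108
vertex 1.491 -2.559 0.376
vertex -0.268 -3.448 0.803
endloop
endfacet
facet normal 0.477 -0.670 0.569
outer loop
vertex -0.268 -3.448 0.803
vertex 1.491 -2.559 0.376
vertex -0.112 -2.925 1.288
endloop
endfacet
facet normal -0.852 -0.196 0.485
outer loop
vertex -0.268 -3.448 0.803
vertex -0.112 -2.925 1.288
vertex -0.492 -2.763 0.686
endloop
endfacet

endsolid


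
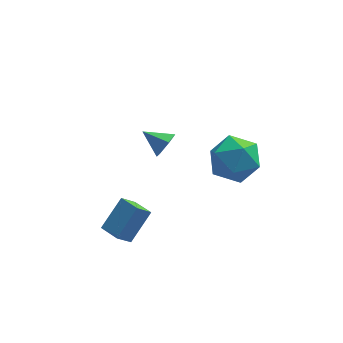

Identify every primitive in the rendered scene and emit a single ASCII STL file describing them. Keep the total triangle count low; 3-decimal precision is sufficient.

solid 
facet normal -0.552 -0.493 -0.672
outer loop
vertex -2.188 -3.463 0.599
vertex -2.758 -2.673 0.488
vertex -1.62 -3.151 -0.096
endloop
endfacet
facet normal 0.581 -0.806 0.113
outer loop
vertex -0.742 -2.367 0.972
vertex -2.188 -3.463 0.599
vertex -1.62 -3.151 -0.096
endloop
endfacet
facet normal -0.552 -0.494 -0.671
outer loop
vertex -1.62 -3.151 -0.096
vertex -2.758 -2.673 0.488
vertex -2.19 -2.362 -0.208
endloop
endfacet
facet normal 0.598 0.328 -0.732
outer loop
vertex -2.19 -2.362 -0.208
vertex -0.742 -2.367 0.972
vertex -1.62 -3.151 -0.096
endloop
endfacet
facet normal -0.597 -0.328 0.732
outer loop
vertex -2.188 -3.463 0.599
vertex -1.88 -1.889 1.556
vertex -2.758 -2.673 0.488
endloop
endfacet
facet normal 0.581 -0.806 0.114
outer loop
vertex -1.31 -2.678 1.668
vertex -2.188 -3.463 0.599
vertex -0.742 -2.367 0.972
endloop
endfacet
facet normal -0.598 -0.328 0.732
outer loop
vertex -1.31 -2.678 1.668
vertex -1.88 -1.889 1.556
vertex -2.188 -3.463 0.599
endloop
endfacet
facet normal -0.581 0.806 -0.114
outer loop
vertex -2.758 -2.673 0.488
vertex -1.88 -1.889 1.556
vertex -2.19 -2.362 -0.208
endloop
endfacet
facet normal 0.597 0.328 -0.732
outer loop
vertex -1.312 -1.577 0.861
vertex -0.742 -2.367 0.972
vertex -2.19 -2.362 -0.208
endloop
endfacet
facet normal -0.582 0.805 -0.114
outer loop
vertex -2.19 -2.362 -0.208
vertex -1.88 -1.889 1.556
vertex -1.312 -1.577 0.861
endloop
endfacet
facet normal 0.553 0.493 0.672
outer loop
vertex -1.312 -1.577 0.861
vertex -1.31 -2.678 1.668
vertex -0.742 -2.367 0.972
endloop
endfacet
facet normal 0.551 0.494 0.672
outer loop
vertex -1.88 -1.889 1.556
vertex -1.31 -2.678 1.668
vertex -1.312 -1.577 0.861
endloop
endfacet
facet normal -0.998 0.011 0.068
outer loop
vertex 1.894 -0.003 2.331
vertex 1.856 -1.141 1.957
vertex 1.939 -0.898 3.128
endloop
endfacet
facet normal -0.706 0.451 0.546
outer loop
vertex 1.894 -0.003 2.331
vertex 1.939 -0.898 3.128
vertex 2.651 0.058 3.258
endloop
endfacet
facet normal -0.311 0.931 0.193
outer loop
vertex 1.894 -0.003 2.331
vertex 2.651 0.058 3.258
vertex 3.009 0.404 2.167
endloop
endfacet
facet normal -0.361 0.785 -0.503
outer loop
vertex 1.894 -0.003 2.331
vertex 3.009 0.404 2.167
vertex 2.518 -0.337 1.363
endloop
endfacet
facet normal -0.785 0.217 -0.581
outer loop
vertex 1.894 -0.003 2.331
vertex 2.518 -0.337 1.363
vertex 1.856 -1.141 1.957
endloop
endfacet
facet normal -0.268 0.069 0.961
outer loop
vertex 2.651 0.058 3.258
vertex 1.939 -0.898 3.128
vertex 3.082 -1.043 3.457
endloop
endfacet
facet normal -0.741 -0.645 0.186
outer loop
vertex 1.939 -0.898 3.128
vertex 1.856 -1.141 1.957
vertex 2.591 -1.784 2.653
endloop
endfacet
facet normal -0.397 -0.311 -0.864
outer loop
vertex 1.856 -1.141 1.957
vertex 2.518 -0.337 1.363
vertex 2.949 -1.438 1.562
endloop
endfacet
facet normal 0.290 0.609 -0.738
outer loop
vertex 2.518 -0.337 1.363
vertex 3.009 0.404 2.167
vertex 3.661 -0.482 1.692
endloop
endfacet
facet normal 0.370 0.844 0.389
outer loop
vertex 3.009 0.404 2.167
vertex 2.651 0.058 3.258
vertex 3.744 -0.239 2.863
endloop
endfacet
facet normal 0.361 -0.785 0.503
outer loop
vertex 3.706 -1.377 2.489
vertex 3.082 -1.043 3.457
vertex 2.591 -1.784 2.653
endloop
endfacet
facet normal 0.311 -0.931 -0.193
outer loop
vertex 3.706 -1.377 2.489
vertex 2.591 -1.784 2.653
vertex 2.949 -1.438 1.562
endloop
endfacet
facet normal 0.706 -0.451 -0.546
outer loop
vertex 3.706 -1.377 2.489
vertex 2.949 -1.438 1.562
vertex 3.661 -0.482 1.692
endloop
endfacet
facet normal 0.998 -0.011 -0.068
outer loop
vertex 3.706 -1.377 2.489
vertex 3.661 -0.482 1.692
vertex 3.744 -0.239 2.863
endloop
endfacet
facet normal 0.785 -0.217 0.581
outer loop
vertex 3.706 -1.377 2.489
vertex 3.744 -0.239 2.863
vertex 3.082 -1.043 3.457
endloop
endfacet
facet normal -0.290 -0.609 0.738
outer loop
vertex 2.591 -1.784 2.653
vertex 3.082 -1.043 3.457
vertex 1.939 -0.898 3.128
endloop
endfacet
facet normal -0.370 -0.844 -0.389
outer loop
vertex 2.949 -1.438 1.562
vertex 2.591 -1.784 2.653
vertex 1.856 -1.141 1.957
endloop
endfacet
facet normal 0.268 -0.069 -0.961
outer loop
vertex 3.661 -0.482 1.692
vertex 2.949 -1.438 1.562
vertex 2.518 -0.337 1.363
endloop
endfacet
facet normal 0.741 0.645 -0.186
outer loop
vertex 3.744 -0.239 2.863
vertex 3.661 -0.482 1.692
vertex 3.009 0.404 2.167
endloop
endfacet
facet normal 0.397 0.311 0.864
outer loop
vertex 3.082 -1.043 3.457
vertex 3.744 -0.239 2.863
vertex 2.651 0.058 3.258
endloop
endfacet
facet normal 0.775 -0.468 -0.425
outer loop
vertex 0.775 2.974 0.5
vertex 0.359 2.737 0.003
vertex 0.681 3.342 -0.076
endloop
endfacet
facet normal 0.210 0.839 0.502
outer loop
vertex 0.775 2.974 0.5
vertex 0.681 3.342 -0.076
vertex -0.579 3.303 0.517
endloop
endfacet
facet normal 0.775 -0.468 -0.425
outer loop
vertex 0.681 3.342 -0.076
vertex 0.359 2.737 0.003
vertex 0.265 3.105 -0.573
endloop
endfacet
facet normal -0.172 0.937 -0.303
outer loop
vertex 0.681 3.342 -0.076
vertex 0.265 3.105 -0.573
vertex -0.579 3.303 0.517
endloop
endfacet
facet normal 0.775 -0.468 -0.425
outer loop
vertex 0.265 3.105 -0.573
vertex 0.359 2.737 0.003
vertex -0.057 2.5 -0.494
endloop
endfacet
facet normal -0.725 0.305 -0.617
outer loop
vertex 0.265 3.105 -0.573
vertex -0.057 2.5 -0.494
vertex -0.579 3.303 0.517
endloop
endfacet
facet normal 0.775 -0.468 -0.425
outer loop
vertex -0.057 2.5 -0.494
vertex 0.359 2.737 0.003
vertex 0.037 2.132 0.082
endloop
endfacet
facet normal -0.896 -0.425 -0.125
outer loop
vertex -0.057 2.5 -0.494
vertex 0.037 2.132 0.082
vertex -0.579 3.303 0.517
endloop
endfacet
facet normal 0.775 -0.468 -0.425
outer loop
vertex 0.037 2.132 0.082
vertex 0.359 2.737 0.003
vertex 0.453 2.369 0.579
endloop
endfacet
facet normal -0.514 -0.523 0.680
outer loop
vertex 0.037 2.132 0.082
vertex 0.453 2.369 0.579
vertex -0.579 3.303 0.517
endloop
endfacet
facet normal 0.775 -0.468 -0.425
outer loop
vertex 0.453 2.369 0.579
vertex 0.359 2.737 0.003
vertex 0.775 2.974 0.5
endloop
endfacet
facet normal 0.039 0.109 0.993
outer loop
vertex 0.453 2.369 0.579
vertex 0.775 2.974 0.5
vertex -0.579 3.303 0.517
endloop
endfacet

endsolid


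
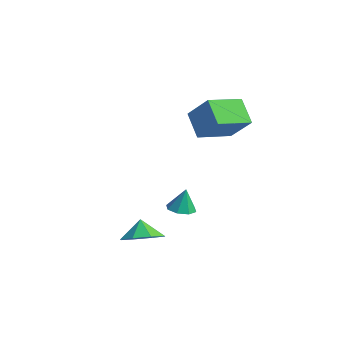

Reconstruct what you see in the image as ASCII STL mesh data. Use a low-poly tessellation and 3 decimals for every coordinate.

solid 
facet normal -0.705 -0.154 -0.692
outer loop
vertex 0.619 2.668 2.63
vertex 0.559 4.485 2.286
vertex 1.674 2.507 1.59
endloop
endfacet
facet normal 0.033 -0.982 0.185
outer loop
vertex 2.901 2.775 2.794
vertex 0.619 2.668 2.63
vertex 1.674 2.507 1.59
endloop
endfacet
facet normal -0.705 -0.154 -0.692
outer loop
vertex 1.674 2.507 1.59
vertex 0.559 4.485 2.286
vertex 1.614 4.324 1.247
endloop
endfacet
facet normal 0.708 -0.108 -0.698
outer loop
vertex 1.614 4.324 1.247
vertex 2.901 2.775 2.794
vertex 1.674 2.507 1.59
endloop
endfacet
facet normal -0.708 0.109 0.698
outer loop
vertex 0.619 2.668 2.63
vertex 1.786 4.753 3.49
vertex 0.559 4.485 2.286
endloop
endfacet
facet normal 0.033 -0.982 0.185
outer loop
vertex 1.846 2.936 3.833
vertex 0.619 2.668 2.63
vertex 2.901 2.775 2.794
endloop
endfacet
facet normal -0.708 0.108 0.698
outer loop
vertex 1.846 2.936 3.833
vertex 1.786 4.753 3.49
vertex 0.619 2.668 2.63
endloop
endfacet
facet normal -0.033 0.982 -0.185
outer loop
vertex 0.559 4.485 2.286
vertex 1.786 4.753 3.49
vertex 1.614 4.324 1.247
endloop
endfacet
facet normal 0.708 -0.109 -0.698
outer loop
vertex 2.841 4.592 2.45
vertex 2.901 2.775 2.794
vertex 1.614 4.324 1.247
endloop
endfacet
facet normal -0.033 0.982 -0.185
outer loop
vertex 1.614 4.324 1.247
vertex 1.786 4.753 3.49
vertex 2.841 4.592 2.45
endloop
endfacet
facet normal 0.705 0.154 0.692
outer loop
vertex 2.841 4.592 2.45
vertex 1.846 2.936 3.833
vertex 2.901 2.775 2.794
endloop
endfacet
facet normal 0.705 0.154 0.692
outer loop
vertex 1.786 4.753 3.49
vertex 1.846 2.936 3.833
vertex 2.841 4.592 2.45
endloop
endfacet
facet normal -0.095 -0.149 -0.984
outer loop
vertex 1.137 2.416 -3.412
vertex 0.431 2.458 -3.35
vertex 0.953 2.924 -3.471
endloop
endfacet
facet normal 0.872 0.355 0.337
outer loop
vertex 1.137 2.416 -3.412
vertex 0.953 2.924 -3.471
vertex 0.549 2.642 -2.13
endloop
endfacet
facet normal -0.095 -0.149 -0.984
outer loop
vertex 0.953 2.924 -3.471
vertex 0.431 2.458 -3.35
vertex 0.463 3.159 -3.459
endloop
endfacet
facet normal 0.418 0.856 0.306
outer loop
vertex 0.953 2.924 -3.471
vertex 0.463 3.159 -3.459
vertex 0.549 2.642 -2.13
endloop
endfacet
facet normal -0.096 -0.149 -0.984
outer loop
vertex 0.463 3.159 -3.459
vertex 0.431 2.458 -3.35
vertex -0.045 2.983 -3.383
endloop
endfacet
facet normal -0.256 0.895 0.365
outer loop
vertex 0.463 3.159 -3.459
vertex -0.045 2.983 -3.383
vertex 0.549 2.642 -2.13
endloop
endfacet
facet normal -0.094 -0.147 -0.985
outer loop
vertex -0.045 2.983 -3.383
vertex 0.431 2.458 -3.35
vertex -0.275 2.5 -3.289
endloop
endfacet
facet normal -0.752 0.452 0.480
outer loop
vertex -0.045 2.983 -3.383
vertex -0.275 2.5 -3.289
vertex 0.549 2.642 -2.13
endloop
endfacet
facet normal -0.094 -0.148 -0.984
outer loop
vertex -0.275 2.5 -3.289
vertex 0.431 2.458 -3.35
vertex -0.091 1.992 -3.23
endloop
endfacet
facet normal -0.783 -0.216 0.583
outer loop
vertex -0.275 2.5 -3.289
vertex -0.091 1.992 -3.23
vertex 0.549 2.642 -2.13
endloop
endfacet
facet normal -0.095 -0.147 -0.985
outer loop
vertex -0.091 1.992 -3.23
vertex 0.431 2.458 -3.35
vertex 0.399 1.757 -3.242
endloop
endfacet
facet normal -0.329 -0.717 0.615
outer loop
vertex -0.091 1.992 -3.23
vertex 0.399 1.757 -3.242
vertex 0.549 2.642 -2.13
endloop
endfacet
facet normal -0.094 -0.147 -0.985
outer loop
vertex 0.399 1.757 -3.242
vertex 0.431 2.458 -3.35
vertex 0.908 1.933 -3.317
endloop
endfacet
facet normal 0.344 -0.757 0.556
outer loop
vertex 0.399 1.757 -3.242
vertex 0.908 1.933 -3.317
vertex 0.549 2.642 -2.13
endloop
endfacet
facet normal -0.095 -0.148 -0.984
outer loop
vertex 0.908 1.933 -3.317
vertex 0.431 2.458 -3.35
vertex 1.137 2.416 -3.412
endloop
endfacet
facet normal 0.841 -0.312 0.441
outer loop
vertex 0.908 1.933 -3.317
vertex 1.137 2.416 -3.412
vertex 0.549 2.642 -2.13
endloop
endfacet
facet normal 0.468 -0.168 -0.868
outer loop
vertex 4.032 -0.638 -2.683
vertex 3.268 -1.266 -2.973
vertex 3.458 -0.258 -3.066
endloop
endfacet
facet normal 0.047 0.744 0.667
outer loop
vertex 4.032 -0.638 -2.683
vertex 3.458 -0.258 -3.066
vertex 2.792 -1.094 -2.087
endloop
endfacet
facet normal 0.468 -0.168 -0.868
outer loop
vertex 3.458 -0.258 -3.066
vertex 3.268 -1.266 -2.973
vertex 2.772 -0.468 -3.395
endloop
endfacet
facet normal -0.437 0.809 0.394
outer loop
vertex 3.458 -0.258 -3.066
vertex 2.772 -0.468 -3.395
vertex 2.792 -1.094 -2.087
endloop
endfacet
facet normal 0.468 -0.168 -0.868
outer loop
vertex 2.772 -0.468 -3.395
vertex 3.268 -1.266 -2.973
vertex 2.378 -1.145 -3.476
endloop
endfacet
facet normal -0.852 0.467 0.237
outer loop
vertex 2.772 -0.468 -3.395
vertex 2.378 -1.145 -3.476
vertex 2.792 -1.094 -2.087
endloop
endfacet
facet normal 0.467 -0.169 -0.868
outer loop
vertex 2.378 -1.145 -3.476
vertex 3.268 -1.266 -2.973
vertex 2.505 -1.893 -3.262
endloop
endfacet
facet normal -0.954 -0.080 0.287
outer loop
vertex 2.378 -1.145 -3.476
vertex 2.505 -1.893 -3.262
vertex 2.792 -1.094 -2.087
endloop
endfacet
facet normal 0.467 -0.169 -0.868
outer loop
vertex 2.505 -1.893 -3.262
vertex 3.268 -1.266 -2.973
vertex 3.079 -2.274 -2.879
endloop
endfacet
facet normal -0.685 -0.513 0.516
outer loop
vertex 2.505 -1.893 -3.262
vertex 3.079 -2.274 -2.879
vertex 2.792 -1.094 -2.087
endloop
endfacet
facet normal 0.467 -0.169 -0.868
outer loop
vertex 3.079 -2.274 -2.879
vertex 3.268 -1.266 -2.973
vertex 3.764 -2.064 -2.551
endloop
endfacet
facet normal -0.201 -0.579 0.790
outer loop
vertex 3.079 -2.274 -2.879
vertex 3.764 -2.064 -2.551
vertex 2.792 -1.094 -2.087
endloop
endfacet
facet normal 0.468 -0.168 -0.868
outer loop
vertex 3.764 -2.064 -2.551
vertex 3.268 -1.266 -2.973
vertex 4.159 -1.386 -2.469
endloop
endfacet
facet normal 0.214 -0.239 0.947
outer loop
vertex 3.764 -2.064 -2.551
vertex 4.159 -1.386 -2.469
vertex 2.792 -1.094 -2.087
endloop
endfacet
facet normal 0.468 -0.169 -0.867
outer loop
vertex 4.159 -1.386 -2.469
vertex 3.268 -1.266 -2.973
vertex 4.032 -0.638 -2.683
endloop
endfacet
facet normal 0.317 0.310 0.896
outer loop
vertex 4.159 -1.386 -2.469
vertex 4.032 -0.638 -2.683
vertex 2.792 -1.094 -2.087
endloop
endfacet

endsolid


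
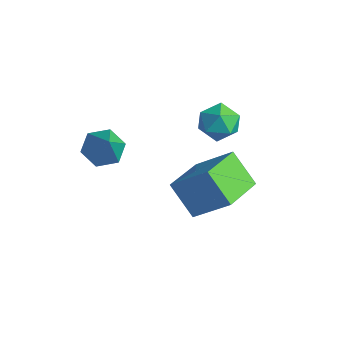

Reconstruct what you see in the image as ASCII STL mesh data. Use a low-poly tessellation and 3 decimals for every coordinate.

solid 
facet normal -0.560 0.266 -0.784
outer loop
vertex -0.832 -3.592 1.747
vertex -1.23 -2.925 2.258
vertex -0.46 -2.739 1.771
endloop
endfacet
facet normal 0.879 -0.375 -0.293
outer loop
vertex -0.832 -3.592 1.747
vertex -0.46 -2.739 1.771
vertex -0.07 -3.475 3.882
endloop
endfacet
facet normal -0.560 0.266 -0.784
outer loop
vertex -0.46 -2.739 1.771
vertex -1.23 -2.925 2.258
vertex -0.859 -2.072 2.282
endloop
endfacet
facet normal 0.863 0.504 0.016
outer loop
vertex -0.46 -2.739 1.771
vertex -0.859 -2.072 2.282
vertex -0.07 -3.475 3.882
endloop
endfacet
facet normal -0.561 0.266 -0.784
outer loop
vertex -0.859 -2.072 2.282
vertex -1.23 -2.925 2.258
vertex -1.629 -2.258 2.77
endloop
endfacet
facet normal 0.187 0.783 0.594
outer loop
vertex -0.859 -2.072 2.282
vertex -1.629 -2.258 2.77
vertex -0.07 -3.475 3.882
endloop
endfacet
facet normal -0.561 0.266 -0.784
outer loop
vertex -1.629 -2.258 2.77
vertex -1.23 -2.925 2.258
vertex -2.0 -3.11 2.746
endloop
endfacet
facet normal -0.473 0.182 0.862
outer loop
vertex -1.629 -2.258 2.77
vertex -2.0 -3.11 2.746
vertex -0.07 -3.475 3.882
endloop
endfacet
facet normal -0.561 0.266 -0.784
outer loop
vertex -2.0 -3.11 2.746
vertex -1.23 -2.925 2.258
vertex -1.602 -3.777 2.235
endloop
endfacet
facet normal -0.457 -0.697 0.553
outer loop
vertex -2.0 -3.11 2.746
vertex -1.602 -3.777 2.235
vertex -0.07 -3.475 3.882
endloop
endfacet
facet normal -0.561 0.266 -0.784
outer loop
vertex -1.602 -3.777 2.235
vertex -1.23 -2.925 2.258
vertex -0.832 -3.592 1.747
endloop
endfacet
facet normal 0.219 -0.975 -0.025
outer loop
vertex -1.602 -3.777 2.235
vertex -0.832 -3.592 1.747
vertex -0.07 -3.475 3.882
endloop
endfacet
facet normal -0.690 0.667 0.280
outer loop
vertex -0.287 3.049 1.711
vertex -0.972 2.311 1.78
vertex -0.411 2.555 2.582
endloop
endfacet
facet normal -0.040 0.872 0.489
outer loop
vertex -0.287 3.049 1.711
vertex -0.411 2.555 2.582
vertex 0.518 2.78 2.256
endloop
endfacet
facet normal 0.371 0.924 -0.092
outer loop
vertex -0.287 3.049 1.711
vertex 0.518 2.78 2.256
vertex 0.53 2.675 1.252
endloop
endfacet
facet normal -0.026 0.752 -0.659
outer loop
vertex -0.287 3.049 1.711
vertex 0.53 2.675 1.252
vertex -0.391 2.385 0.958
endloop
endfacet
facet normal -0.682 0.593 -0.429
outer loop
vertex -0.287 3.049 1.711
vertex -0.391 2.385 0.958
vertex -0.972 2.311 1.78
endloop
endfacet
facet normal 0.231 0.358 0.905
outer loop
vertex 0.518 2.78 2.256
vertex -0.411 2.555 2.582
vertex 0.331 1.875 2.662
endloop
endfacet
facet normal -0.823 0.027 0.568
outer loop
vertex -0.411 2.555 2.582
vertex -0.972 2.311 1.78
vertex -0.59 1.585 2.368
endloop
endfacet
facet normal -0.809 -0.093 -0.580
outer loop
vertex -0.972 2.311 1.78
vertex -0.391 2.385 0.958
vertex -0.578 1.48 1.364
endloop
endfacet
facet normal 0.253 0.164 -0.954
outer loop
vertex -0.391 2.385 0.958
vertex 0.53 2.675 1.252
vertex 0.351 1.705 1.038
endloop
endfacet
facet normal 0.896 0.443 -0.036
outer loop
vertex 0.53 2.675 1.252
vertex 0.518 2.78 2.256
vertex 0.912 1.949 1.84
endloop
endfacet
facet normal 0.026 -0.752 0.659
outer loop
vertex 0.227 1.211 1.909
vertex 0.331 1.875 2.662
vertex -0.59 1.585 2.368
endloop
endfacet
facet normal -0.371 -0.924 0.092
outer loop
vertex 0.227 1.211 1.909
vertex -0.59 1.585 2.368
vertex -0.578 1.48 1.364
endloop
endfacet
facet normal 0.040 -0.872 -0.489
outer loop
vertex 0.227 1.211 1.909
vertex -0.578 1.48 1.364
vertex 0.351 1.705 1.038
endloop
endfacet
facet normal 0.690 -0.667 -0.280
outer loop
vertex 0.227 1.211 1.909
vertex 0.351 1.705 1.038
vertex 0.912 1.949 1.84
endloop
endfacet
facet normal 0.682 -0.593 0.429
outer loop
vertex 0.227 1.211 1.909
vertex 0.912 1.949 1.84
vertex 0.331 1.875 2.662
endloop
endfacet
facet normal -0.253 -0.164 0.954
outer loop
vertex -0.59 1.585 2.368
vertex 0.331 1.875 2.662
vertex -0.411 2.555 2.582
endloop
endfacet
facet normal -0.896 -0.443 0.036
outer loop
vertex -0.578 1.48 1.364
vertex -0.59 1.585 2.368
vertex -0.972 2.311 1.78
endloop
endfacet
facet normal -0.231 -0.358 -0.905
outer loop
vertex 0.351 1.705 1.038
vertex -0.578 1.48 1.364
vertex -0.391 2.385 0.958
endloop
endfacet
facet normal 0.823 -0.027 -0.568
outer loop
vertex 0.912 1.949 1.84
vertex 0.351 1.705 1.038
vertex 0.53 2.675 1.252
endloop
endfacet
facet normal 0.809 0.093 0.580
outer loop
vertex 0.331 1.875 2.662
vertex 0.912 1.949 1.84
vertex 0.518 2.78 2.256
endloop
endfacet
facet normal -0.642 -0.375 -0.669
outer loop
vertex -0.207 -0.329 -1.087
vertex -0.929 1.663 -1.509
vertex 1.075 -0.147 -2.421
endloop
endfacet
facet normal 0.334 -0.922 0.195
outer loop
vertex 2.489 0.677 -0.951
vertex -0.207 -0.329 -1.087
vertex 1.075 -0.147 -2.421
endloop
endfacet
facet normal -0.643 -0.375 -0.668
outer loop
vertex 1.075 -0.147 -2.421
vertex -0.929 1.663 -1.509
vertex 0.353 1.844 -2.844
endloop
endfacet
facet normal 0.689 0.097 -0.718
outer loop
vertex 0.353 1.844 -2.844
vertex 2.489 0.677 -0.951
vertex 1.075 -0.147 -2.421
endloop
endfacet
facet normal -0.689 -0.098 0.718
outer loop
vertex -0.207 -0.329 -1.087
vertex 0.485 2.487 -0.039
vertex -0.929 1.663 -1.509
endloop
endfacet
facet normal 0.334 -0.922 0.196
outer loop
vertex 1.207 0.496 0.384
vertex -0.207 -0.329 -1.087
vertex 2.489 0.677 -0.951
endloop
endfacet
facet normal -0.690 -0.098 0.718
outer loop
vertex 1.207 0.496 0.384
vertex 0.485 2.487 -0.039
vertex -0.207 -0.329 -1.087
endloop
endfacet
facet normal -0.334 0.922 -0.196
outer loop
vertex -0.929 1.663 -1.509
vertex 0.485 2.487 -0.039
vertex 0.353 1.844 -2.844
endloop
endfacet
facet normal 0.689 0.098 -0.718
outer loop
vertex 1.767 2.669 -1.373
vertex 2.489 0.677 -0.951
vertex 0.353 1.844 -2.844
endloop
endfacet
facet normal -0.334 0.922 -0.196
outer loop
vertex 0.353 1.844 -2.844
vertex 0.485 2.487 -0.039
vertex 1.767 2.669 -1.373
endloop
endfacet
facet normal 0.643 0.375 0.668
outer loop
vertex 1.767 2.669 -1.373
vertex 1.207 0.496 0.384
vertex 2.489 0.677 -0.951
endloop
endfacet
facet normal 0.642 0.375 0.668
outer loop
vertex 0.485 2.487 -0.039
vertex 1.207 0.496 0.384
vertex 1.767 2.669 -1.373
endloop
endfacet

endsolid


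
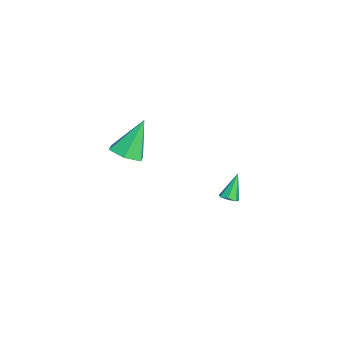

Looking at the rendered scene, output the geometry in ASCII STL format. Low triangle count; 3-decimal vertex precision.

solid 
facet normal 0.428 -0.288 -0.857
outer loop
vertex 0.353 1.407 -3.405
vertex -0.098 1.477 -3.654
vertex 0.286 1.819 -3.577
endloop
endfacet
facet normal 0.729 0.361 0.581
outer loop
vertex 0.353 1.407 -3.405
vertex 0.286 1.819 -3.577
vertex -0.762 1.923 -2.326
endloop
endfacet
facet normal 0.428 -0.288 -0.857
outer loop
vertex 0.286 1.819 -3.577
vertex -0.098 1.477 -3.654
vertex -0.071 1.973 -3.807
endloop
endfacet
facet normal 0.296 0.940 0.170
outer loop
vertex 0.286 1.819 -3.577
vertex -0.071 1.973 -3.807
vertex -0.762 1.923 -2.326
endloop
endfacet
facet normal 0.429 -0.288 -0.856
outer loop
vertex -0.071 1.973 -3.807
vertex -0.098 1.477 -3.654
vertex -0.448 1.753 -3.922
endloop
endfacet
facet normal -0.454 0.872 -0.182
outer loop
vertex -0.071 1.973 -3.807
vertex -0.448 1.753 -3.922
vertex -0.762 1.923 -2.326
endloop
endfacet
facet normal 0.427 -0.290 -0.856
outer loop
vertex -0.448 1.753 -3.922
vertex -0.098 1.477 -3.654
vertex -0.562 1.325 -3.834
endloop
endfacet
facet normal -0.955 0.211 -0.210
outer loop
vertex -0.448 1.753 -3.922
vertex -0.562 1.325 -3.834
vertex -0.762 1.923 -2.326
endloop
endfacet
facet normal 0.427 -0.288 -0.857
outer loop
vertex -0.562 1.325 -3.834
vertex -0.098 1.477 -3.654
vertex -0.326 1.011 -3.611
endloop
endfacet
facet normal -0.830 -0.548 0.107
outer loop
vertex -0.562 1.325 -3.834
vertex -0.326 1.011 -3.611
vertex -0.762 1.923 -2.326
endloop
endfacet
facet normal 0.428 -0.289 -0.856
outer loop
vertex -0.326 1.011 -3.611
vertex -0.098 1.477 -3.654
vertex 0.081 1.048 -3.42
endloop
endfacet
facet normal -0.173 -0.830 0.530
outer loop
vertex -0.326 1.011 -3.611
vertex 0.081 1.048 -3.42
vertex -0.762 1.923 -2.326
endloop
endfacet
facet normal 0.428 -0.289 -0.856
outer loop
vertex 0.081 1.048 -3.42
vertex -0.098 1.477 -3.654
vertex 0.353 1.407 -3.405
endloop
endfacet
facet normal 0.520 -0.425 0.741
outer loop
vertex 0.081 1.048 -3.42
vertex 0.353 1.407 -3.405
vertex -0.762 1.923 -2.326
endloop
endfacet
facet normal 0.335 -0.396 -0.855
outer loop
vertex 3.845 -3.424 2.494
vertex 3.002 -3.356 2.132
vertex 3.597 -2.661 2.043
endloop
endfacet
facet normal 0.725 0.509 0.463
outer loop
vertex 3.845 -3.424 2.494
vertex 3.597 -2.661 2.043
vertex 2.298 -2.524 3.928
endloop
endfacet
facet normal 0.334 -0.396 -0.855
outer loop
vertex 3.597 -2.661 2.043
vertex 3.002 -3.356 2.132
vertex 2.754 -2.593 1.682
endloop
endfacet
facet normal 0.086 0.996 -0.013
outer loop
vertex 3.597 -2.661 2.043
vertex 2.754 -2.593 1.682
vertex 2.298 -2.524 3.928
endloop
endfacet
facet normal 0.334 -0.396 -0.855
outer loop
vertex 2.754 -2.593 1.682
vertex 3.002 -3.356 2.132
vertex 2.158 -3.288 1.771
endloop
endfacet
facet normal -0.758 0.628 -0.173
outer loop
vertex 2.754 -2.593 1.682
vertex 2.158 -3.288 1.771
vertex 2.298 -2.524 3.928
endloop
endfacet
facet normal 0.334 -0.396 -0.855
outer loop
vertex 2.158 -3.288 1.771
vertex 3.002 -3.356 2.132
vertex 2.406 -4.051 2.221
endloop
endfacet
facet normal -0.963 -0.228 0.143
outer loop
vertex 2.158 -3.288 1.771
vertex 2.406 -4.051 2.221
vertex 2.298 -2.524 3.928
endloop
endfacet
facet normal 0.335 -0.397 -0.855
outer loop
vertex 2.406 -4.051 2.221
vertex 3.002 -3.356 2.132
vertex 3.249 -4.119 2.583
endloop
endfacet
facet normal -0.324 -0.715 0.619
outer loop
vertex 2.406 -4.051 2.221
vertex 3.249 -4.119 2.583
vertex 2.298 -2.524 3.928
endloop
endfacet
facet normal 0.335 -0.397 -0.855
outer loop
vertex 3.249 -4.119 2.583
vertex 3.002 -3.356 2.132
vertex 3.845 -3.424 2.494
endloop
endfacet
facet normal 0.521 -0.347 0.780
outer loop
vertex 3.249 -4.119 2.583
vertex 3.845 -3.424 2.494
vertex 2.298 -2.524 3.928
endloop
endfacet

endsolid
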